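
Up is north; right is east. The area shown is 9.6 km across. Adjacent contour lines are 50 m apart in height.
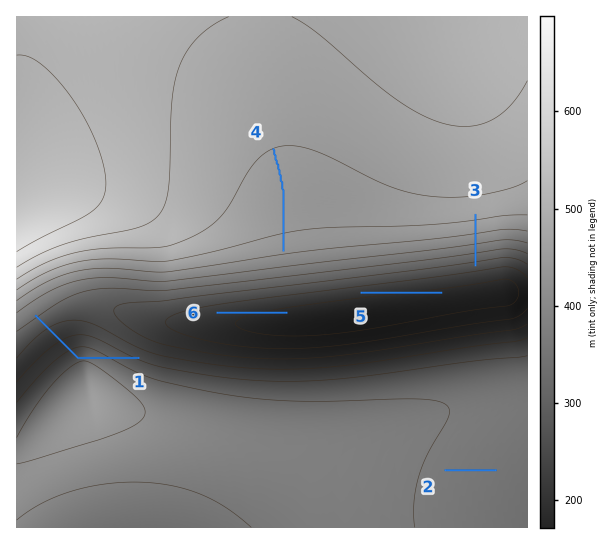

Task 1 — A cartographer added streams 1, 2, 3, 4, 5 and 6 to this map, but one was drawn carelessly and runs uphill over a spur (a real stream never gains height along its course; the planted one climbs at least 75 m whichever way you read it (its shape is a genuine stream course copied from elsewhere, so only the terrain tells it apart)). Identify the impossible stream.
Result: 1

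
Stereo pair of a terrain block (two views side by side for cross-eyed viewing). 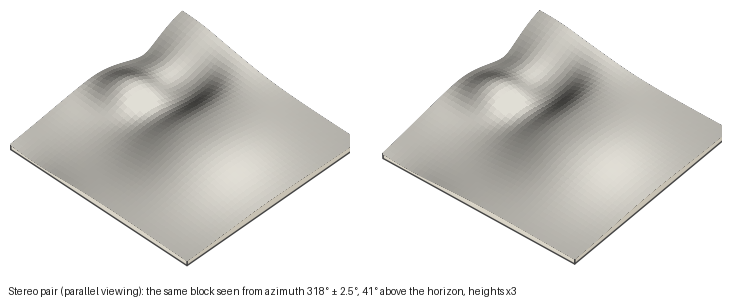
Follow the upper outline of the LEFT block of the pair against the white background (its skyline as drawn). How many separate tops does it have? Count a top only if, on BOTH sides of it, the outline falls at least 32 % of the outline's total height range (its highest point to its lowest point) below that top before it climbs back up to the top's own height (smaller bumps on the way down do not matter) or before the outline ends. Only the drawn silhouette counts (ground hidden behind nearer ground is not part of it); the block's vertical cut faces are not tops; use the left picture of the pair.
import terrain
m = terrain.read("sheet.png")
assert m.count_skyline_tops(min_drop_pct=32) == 1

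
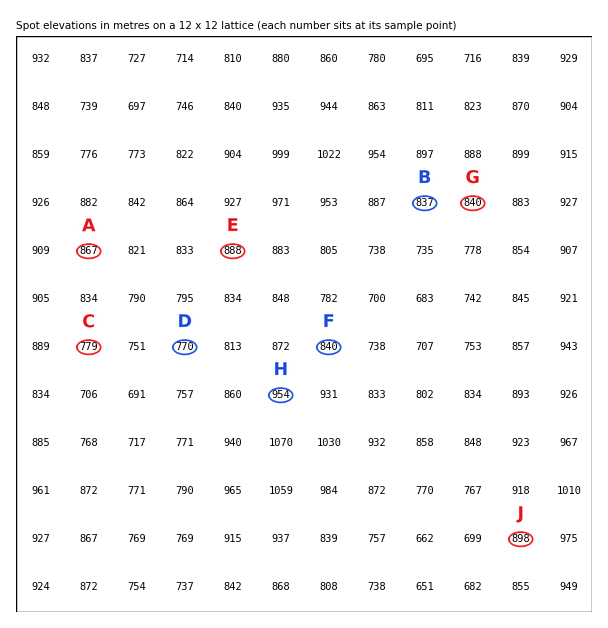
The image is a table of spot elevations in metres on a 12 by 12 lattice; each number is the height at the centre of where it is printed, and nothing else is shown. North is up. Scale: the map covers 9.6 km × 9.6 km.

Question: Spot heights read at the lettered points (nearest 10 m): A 870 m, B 840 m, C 780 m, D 770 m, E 890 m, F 840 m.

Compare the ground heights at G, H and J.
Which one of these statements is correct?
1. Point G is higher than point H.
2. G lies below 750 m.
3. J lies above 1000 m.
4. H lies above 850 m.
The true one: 4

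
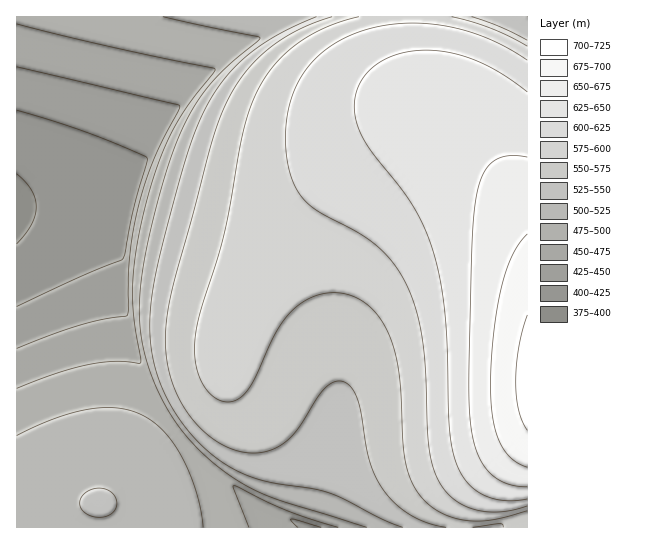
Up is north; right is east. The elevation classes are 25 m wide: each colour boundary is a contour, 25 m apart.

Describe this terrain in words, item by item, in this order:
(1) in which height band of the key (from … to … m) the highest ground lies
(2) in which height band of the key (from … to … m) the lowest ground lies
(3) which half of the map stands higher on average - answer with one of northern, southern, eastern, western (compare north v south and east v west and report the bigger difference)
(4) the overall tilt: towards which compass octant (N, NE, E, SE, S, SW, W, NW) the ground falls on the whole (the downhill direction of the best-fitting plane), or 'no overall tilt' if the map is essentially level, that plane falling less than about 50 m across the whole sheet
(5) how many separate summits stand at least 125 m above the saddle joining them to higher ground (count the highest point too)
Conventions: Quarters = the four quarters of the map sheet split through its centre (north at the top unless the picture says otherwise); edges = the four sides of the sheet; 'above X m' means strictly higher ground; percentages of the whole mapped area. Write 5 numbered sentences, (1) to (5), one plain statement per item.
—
(1) Between 700 and 725 m: that is the band holding the highest ground.
(2) The lowest point is somewhere between 375 and 400 m.
(3) Taken as a whole, the eastern half is higher than the western.
(4) The general tilt is down to the west (the land rises towards the east).
(5) 1 summit rises at least 125 m above its surroundings.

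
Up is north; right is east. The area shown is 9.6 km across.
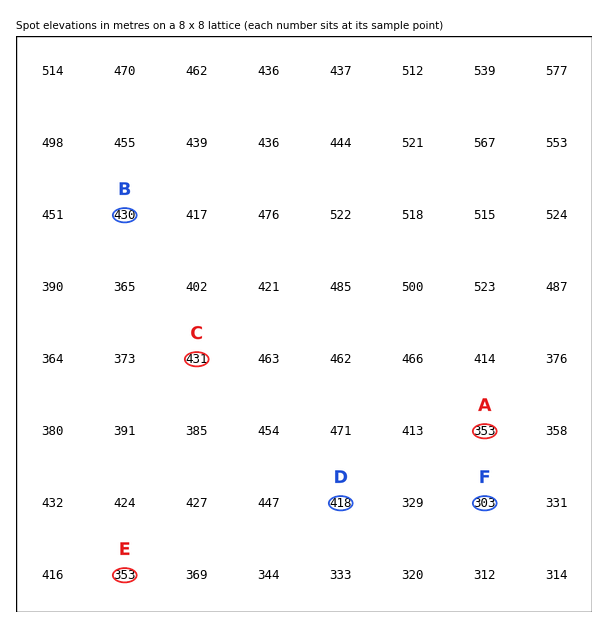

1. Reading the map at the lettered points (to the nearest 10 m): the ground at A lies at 350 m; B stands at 430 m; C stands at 430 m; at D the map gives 420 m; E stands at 350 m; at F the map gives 300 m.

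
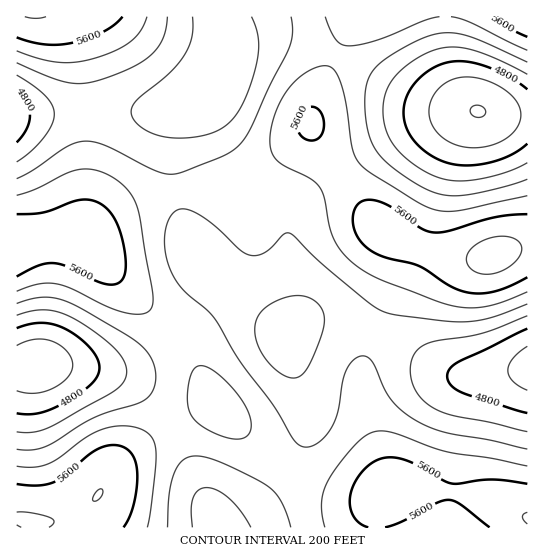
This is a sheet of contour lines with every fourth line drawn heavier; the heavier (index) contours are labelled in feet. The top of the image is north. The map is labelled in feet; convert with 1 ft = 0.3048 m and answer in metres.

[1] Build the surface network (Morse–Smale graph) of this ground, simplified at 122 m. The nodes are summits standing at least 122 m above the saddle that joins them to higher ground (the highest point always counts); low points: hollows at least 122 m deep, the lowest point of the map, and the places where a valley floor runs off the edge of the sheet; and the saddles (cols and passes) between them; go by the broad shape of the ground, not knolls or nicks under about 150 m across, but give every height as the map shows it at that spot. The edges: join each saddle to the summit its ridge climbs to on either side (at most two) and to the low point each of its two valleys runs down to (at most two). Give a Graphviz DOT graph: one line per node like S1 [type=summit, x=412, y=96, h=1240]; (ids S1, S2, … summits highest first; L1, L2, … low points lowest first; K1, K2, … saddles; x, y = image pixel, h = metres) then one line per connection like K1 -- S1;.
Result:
graph terrain {
  S1 [type=summit, x=494, y=255, h=1789];
  S2 [type=summit, x=30, y=521, h=1773];
  S3 [type=summit, x=527, y=519, h=1770];
  S4 [type=summit, x=35, y=17, h=1769];
  S5 [type=summit, x=17, y=247, h=1759];
  L1 [type=low, x=478, y=111, h=1339];
  L2 [type=low, x=37, y=365, h=1362];
  L3 [type=low, x=527, y=367, h=1376];
  L4 [type=low, x=17, y=115, h=1424];
  K1 [type=saddle, x=51, y=238, h=1732];
  K2 [type=saddle, x=339, y=173, h=1670];
  K3 [type=saddle, x=335, y=55, h=1640];
  K4 [type=saddle, x=170, y=426, h=1626];
  K5 [type=saddle, x=287, y=470, h=1600];
  K6 [type=saddle, x=177, y=191, h=1594];
  K7 [type=saddle, x=375, y=330, h=1572];
  K8 [type=saddle, x=86, y=111, h=1553];
  K1 -- S5;
  K1 -- L2;
  K1 -- L4;
  K2 -- S1;
  K2 -- L1;
  K2 -- L3;
  K3 -- S1;
  K3 -- L1;
  K3 -- L4;
  K4 -- S2;
  K4 -- S5;
  K4 -- L2;
  K4 -- L3;
  K5 -- S3;
  K5 -- S5;
  K5 -- L3;
  K6 -- S1;
  K6 -- S5;
  K6 -- L3;
  K6 -- L4;
  K7 -- S1;
  K7 -- S3;
  K7 -- L3;
  K8 -- S4;
  K8 -- S5;
  K8 -- L4;
}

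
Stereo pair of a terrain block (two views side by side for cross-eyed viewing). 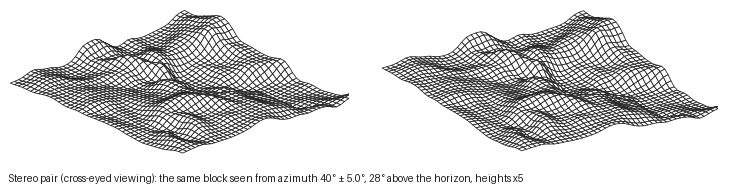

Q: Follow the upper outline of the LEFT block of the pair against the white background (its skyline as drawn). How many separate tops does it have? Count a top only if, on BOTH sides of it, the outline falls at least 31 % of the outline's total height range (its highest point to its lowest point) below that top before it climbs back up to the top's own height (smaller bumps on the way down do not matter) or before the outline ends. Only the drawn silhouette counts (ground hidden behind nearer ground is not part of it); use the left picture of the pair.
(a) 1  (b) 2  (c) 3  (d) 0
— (a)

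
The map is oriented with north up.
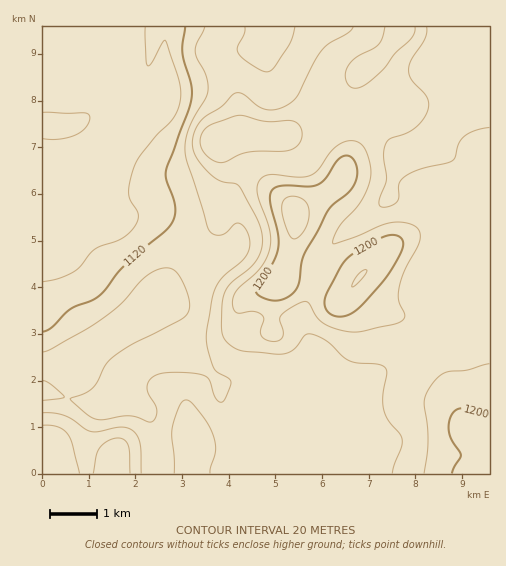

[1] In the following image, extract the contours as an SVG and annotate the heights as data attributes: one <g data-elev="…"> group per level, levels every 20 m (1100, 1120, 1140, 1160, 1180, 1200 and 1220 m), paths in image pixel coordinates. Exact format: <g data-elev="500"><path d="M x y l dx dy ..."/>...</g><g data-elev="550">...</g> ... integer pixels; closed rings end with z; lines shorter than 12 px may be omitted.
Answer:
<g data-elev="1100"><path d="M43 139l16 0 16-4 11-8 4-9-2-4-3-1-42-1"/><path d="M145 27l2 38 2 1 2-2 11-20 3-4 13 38 3 17-2 11-5 10-32 37-9 16-4 15 0 9 1 7 8 13-1 8-6 10-8 7-29 12-14 17-6 5-15 6-16 4"/></g><g data-elev="1120"><path d="M185 27l-3 25 9 32 1 11-4 16-22 60 1 10 8 24 0 8-2 7-8 11-43 37-22 27-8 6-21 8-19 18-9 5"/></g><g data-elev="1140"><path d="M43 380l8 4 13 12-4 3-17 1"/><path d="M205 27l-8 17-2 7 2 7 9 18 2 15-2 7-12 19-6 15-3 12 1 13 23 74 5 4 7 0 6-3 8-8 5-1 7 8 3 11-1 9-4 7-22 18-7 11-4 11-5 31 0 16 6 22 4 5 11 6 3 3-5 16-4 5-4-1-4-6-5-15-4-4-12-3-19-1-17 3-5 3-4 4 0 10 7 13 2 5-1 7-5 5-21-6-27 4-8-1-9-5-16-15 15-6 8-5 5-7 8-16 10-11 18-11 45-22 8-6 3-10-3-14-9-17-8-6-10 1-10 4-10 9-18 21-16 13-23 15-32 18-8 3"/><path d="M295 27l-3 11-4 9-14 21-7 4-7-2-11-7-11-11 0-6 6-12 1-7"/></g><g data-elev="1160"><path d="M141 473l-1-30-3-8-6-5-11-3-21 5-7 0-6-3-21-13-11-3-11 0"/><path d="M210 473l5-22-2-15-11-20-10-13-6-3-3 1-4 6-7 21 2 45"/><path d="M489 127l-15 4-10 6-5 6-4 14-3 4-31 8-15 7-7 8 0 13-2 5-9 5-5 0-3-1-1-7 7-20-2-23 2-13 4-4 15-5 10-6 9-9 4-10 1-5-2-6-15-18-3-9 2-11 14-22 2-11"/><path d="M353 27l-4 5-19 11-9 8-8 13-15 30-7 8-13 7-11 1-9-4-15-12-8-1-13 13-16 10-6 6-6 11-2 13 6 14 14 15 8 6 15 3 5 3 17 32 5 14 0 14-5 12-7 9-19 15-7 11-2 10-1 21 1 8 3 6 7 7 9 5 40 3 11-3 13-16 6-1 16 7 15 15 7 5 9 2 19 1 7 3 3 6-4 22 1 14 4 11 12 14 2 7-1 7-7 16-2 9"/></g><g data-elev="1180"><path d="M79 473l-7-30-5-9-9-7-15-2"/><path d="M130 473l-2-28-4-5-6-2-10 3-8 7-4 8-3 17"/><path d="M489 364l-22 6-22 3-8 5-8 11-5 13 4 38-4 33"/><path d="M268 340l8 1 6-3 1-6-3-11 1-5 10-8 13-6 5 1 7 13 7 7 10 5 14 3 14 1 32-7 8-3 3-4 1-4-6-13 0-11 5-18 15-30 1-8-2-6-11-5-16 0-10 2-32 14-14 5-2-2 6-16 23-26 8-18 1-12-3-13-4-10-6-5-10-1-10 4-8 8-12 17-8 6-12 1-29-2-6 2-5 5-1 11 12 35 2 11-1 9-4 11-6 9-24 23-3 6-1 7 2 6 3 3 16-2 9 4 2 4-3 14 2 5z"/><path d="M217 162l8 0 15-8 9-2 33-1 9-1 6-4 4-5 1-7-1-6-3-5-6-2-27 0-24-6-7 1-21 8-6 3-4 5-2 5-1 6 5 11z"/><path d="M385 27l-2 10-4 7-23 13-8 9-2 6-1 6 3 6 3 3 5 1 7-2 17-14 15-19 16-15 4-6 0-5"/></g><g data-elev="1200"><path d="M489 415l-7 0-19-7-6 2-5 4-3 9 0 10 3 8 9 14-9 18"/><path d="M335 316l10 0 9-4 27-28 10-14 10-18 2-8-2-6-7-3-11 2-28 15-10 9-17 29-3 10 2 10z"/><path d="M268 300l8 1 8-2 8-5 5-6 2-7 4-25 23-42 6-9 17-14 6-9 2-7 0-7-3-7-3-4-6-1-6 3-13 19-8 7-9 2-28-1-6 2-4 3-1 11 8 31 0 15-5 15-15 21-2 6 2 5z"/></g><g data-elev="1220"><path d="M352 287l3-2 6-5 6-10-4 0-4 4-5 6z"/><path d="M291 238l6 0 6-5 4-9 2-10-1-7-2-5-6-4-7-2-5 1-4 2-2 8 3 18z"/></g>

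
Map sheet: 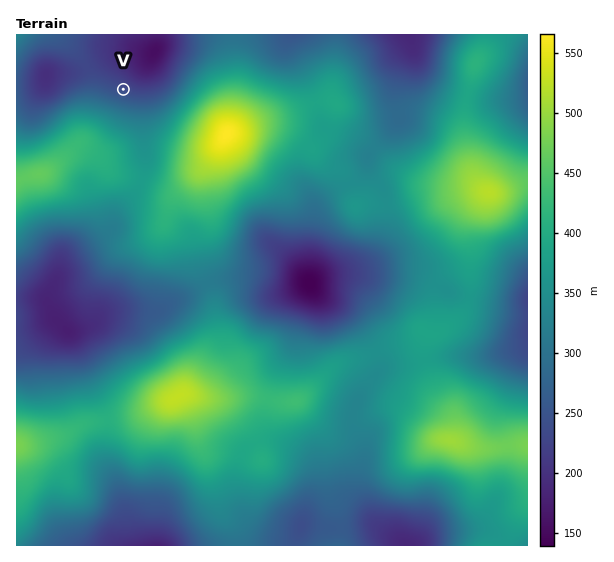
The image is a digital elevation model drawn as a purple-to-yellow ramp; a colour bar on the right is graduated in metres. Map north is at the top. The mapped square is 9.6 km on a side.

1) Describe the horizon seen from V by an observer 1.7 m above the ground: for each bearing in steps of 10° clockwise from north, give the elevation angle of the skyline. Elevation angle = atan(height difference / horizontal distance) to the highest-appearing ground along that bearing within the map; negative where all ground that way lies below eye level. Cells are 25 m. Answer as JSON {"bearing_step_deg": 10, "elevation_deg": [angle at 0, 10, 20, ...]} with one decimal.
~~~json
{"bearing_step_deg": 10, "elevation_deg": [-2.5, -2.8, -3.0, -3.1, -2.3, -0.0, 1.5, 2.4, 4.2, 6.2, 8.3, 9.4, 9.3, 8.7, 7.6, 6.6, 7.4, 8.1, 8.6, 9.0, 9.3, 9.7, 9.6, 8.6, 6.9, 5.2, 3.7, 2.3, 1.1, 1.6, 1.8, 0.8, 0.3, -0.6, -1.5, -2.0]}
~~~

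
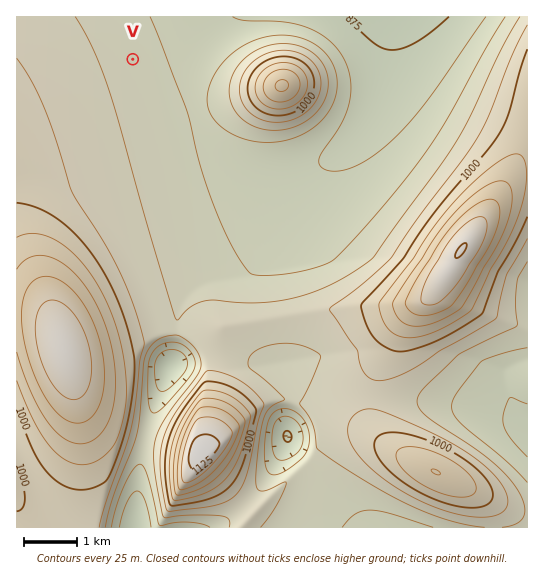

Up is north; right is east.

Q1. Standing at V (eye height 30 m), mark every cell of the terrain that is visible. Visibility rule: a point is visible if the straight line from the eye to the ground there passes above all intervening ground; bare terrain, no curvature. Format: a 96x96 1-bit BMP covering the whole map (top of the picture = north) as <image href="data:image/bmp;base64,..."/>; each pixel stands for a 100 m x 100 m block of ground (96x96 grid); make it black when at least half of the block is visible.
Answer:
<image width="96" height="96" href="data:image/bmp;base64,Qk2+BAAAAAAAAD4AAAAoAAAAYAAAAGAAAAABAAEAAAAAAIAEAAATCwAAEwsAAAIAAAAAAAAA////AAAAAAAAAAAAAAAAAAAAAAAAAAAAAAAAAAAAAAAAAAAAAAAAAAAAAAAAAAAAAAAAAAAAAAAAAAAAAAAAAAAAAAAAAAAAAAAAAAAAAAAAAAAAAAAAAAAAAAAAAAAAAAAAAAAAAAAAAAAAAAAAAAAAAAAAAAAOAAAAAAAAAAAAAAAeAAAAAAAA/gAAAAAfAAAAAAA//AAAAAA/AAAAAAP/+AAAAAA/gAAAAB//4AAAAAAfgAAAAH//wAAAAAAfwAAAA///gAAAAAAf/AAAD//+AAAAAAAf/wAAH//4AAAAAAAf/4AAH//gAAAAAAAP/8AAH//AAAAAAAAP/+AAH/8AAAAAAAAH//AAH/wAAAAAAAAH//gAH/gAAAAAAAAD//4AD+AAAAAAAAAB//wAD8AAAAAAAAAB//gAB8AAAAAAAAAA//AAB4AAAAAAAAgAf+AAA4AAAAAAABwAP4AAA4AAAAAAAHwAHwAAA8AAAAAAAPwAHAAAAcAAAAAAA/wAGAAAAeAAAAAAB/4AGAAAAOAAAAAAD/4AEAAAAAAAAAAAH/8AIAAAAAAAAAAAP/+AYAAAA+AAAAAAf//z8AAAA/AAAAAA/////AAAB/wAAAAA//////gAB/4AAAAB///////gD/8AAAAD//////////+AAAAD///////////gAAAH///////////4AAAP///////////4AAAP///////////8AAAf///////////+AAAf////////////AAA/////////////AAA/////////////gAB/////////////wAB/////////////wAD/////////////4AD/////////////8AD/////////////8AD/////////////+AD//////////////AD//////////////AD//////////////gD//////////////wD//////////////wD//////////////4D//////////+AA/4D//////////AAAAAD/////////4AAAAAD/////////AAAAAAD////////4AAAAAAD////////gAAAAAAD///////+AAAAAAAD///////4AAAAAAAD///////gAAAAAAAD///////AAAAAAAAD//////+AAAAAAAAD//////+AAAAAAAAD//////+AAAAAAAAD///////AAAAAAAAD///////AAAAAAAAD///////gAAAAAAAD///////wAAAAAAAD///////4AAAAAAAD///////8AAAAAAAD///////8AAAAAAAD///////+AAAAAAAD///////+AAAAAAAD///////+AAAAAAAD////////AAAAAAAD////////AAAAAAAD////////AAAAAAAD////////AAAAAAAD////////AAAAAAAD////////AAAAAAAD////////AAAAAAAD///////+AAAAAAAD///////+AAAAAAAD///////+AAAAAAAP////////AAAAAAA/////////AAAAAAB8="/>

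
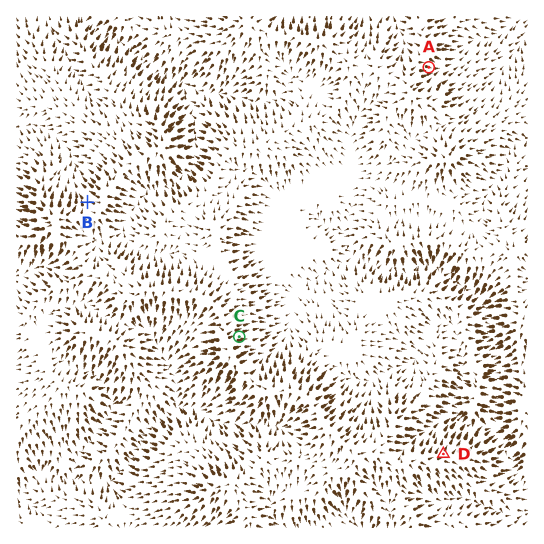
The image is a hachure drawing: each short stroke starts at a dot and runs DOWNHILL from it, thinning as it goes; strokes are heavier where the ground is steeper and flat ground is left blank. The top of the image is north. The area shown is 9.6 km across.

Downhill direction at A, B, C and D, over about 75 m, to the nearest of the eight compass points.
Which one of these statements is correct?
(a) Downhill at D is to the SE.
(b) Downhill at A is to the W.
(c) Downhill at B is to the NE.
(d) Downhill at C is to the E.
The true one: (d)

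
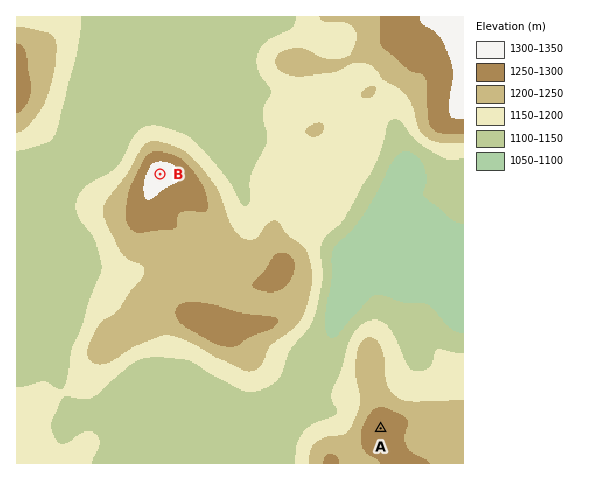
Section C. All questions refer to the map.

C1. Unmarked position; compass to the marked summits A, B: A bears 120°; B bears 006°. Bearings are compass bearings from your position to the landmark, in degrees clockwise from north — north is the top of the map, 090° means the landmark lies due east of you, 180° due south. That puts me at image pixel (147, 294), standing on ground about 1220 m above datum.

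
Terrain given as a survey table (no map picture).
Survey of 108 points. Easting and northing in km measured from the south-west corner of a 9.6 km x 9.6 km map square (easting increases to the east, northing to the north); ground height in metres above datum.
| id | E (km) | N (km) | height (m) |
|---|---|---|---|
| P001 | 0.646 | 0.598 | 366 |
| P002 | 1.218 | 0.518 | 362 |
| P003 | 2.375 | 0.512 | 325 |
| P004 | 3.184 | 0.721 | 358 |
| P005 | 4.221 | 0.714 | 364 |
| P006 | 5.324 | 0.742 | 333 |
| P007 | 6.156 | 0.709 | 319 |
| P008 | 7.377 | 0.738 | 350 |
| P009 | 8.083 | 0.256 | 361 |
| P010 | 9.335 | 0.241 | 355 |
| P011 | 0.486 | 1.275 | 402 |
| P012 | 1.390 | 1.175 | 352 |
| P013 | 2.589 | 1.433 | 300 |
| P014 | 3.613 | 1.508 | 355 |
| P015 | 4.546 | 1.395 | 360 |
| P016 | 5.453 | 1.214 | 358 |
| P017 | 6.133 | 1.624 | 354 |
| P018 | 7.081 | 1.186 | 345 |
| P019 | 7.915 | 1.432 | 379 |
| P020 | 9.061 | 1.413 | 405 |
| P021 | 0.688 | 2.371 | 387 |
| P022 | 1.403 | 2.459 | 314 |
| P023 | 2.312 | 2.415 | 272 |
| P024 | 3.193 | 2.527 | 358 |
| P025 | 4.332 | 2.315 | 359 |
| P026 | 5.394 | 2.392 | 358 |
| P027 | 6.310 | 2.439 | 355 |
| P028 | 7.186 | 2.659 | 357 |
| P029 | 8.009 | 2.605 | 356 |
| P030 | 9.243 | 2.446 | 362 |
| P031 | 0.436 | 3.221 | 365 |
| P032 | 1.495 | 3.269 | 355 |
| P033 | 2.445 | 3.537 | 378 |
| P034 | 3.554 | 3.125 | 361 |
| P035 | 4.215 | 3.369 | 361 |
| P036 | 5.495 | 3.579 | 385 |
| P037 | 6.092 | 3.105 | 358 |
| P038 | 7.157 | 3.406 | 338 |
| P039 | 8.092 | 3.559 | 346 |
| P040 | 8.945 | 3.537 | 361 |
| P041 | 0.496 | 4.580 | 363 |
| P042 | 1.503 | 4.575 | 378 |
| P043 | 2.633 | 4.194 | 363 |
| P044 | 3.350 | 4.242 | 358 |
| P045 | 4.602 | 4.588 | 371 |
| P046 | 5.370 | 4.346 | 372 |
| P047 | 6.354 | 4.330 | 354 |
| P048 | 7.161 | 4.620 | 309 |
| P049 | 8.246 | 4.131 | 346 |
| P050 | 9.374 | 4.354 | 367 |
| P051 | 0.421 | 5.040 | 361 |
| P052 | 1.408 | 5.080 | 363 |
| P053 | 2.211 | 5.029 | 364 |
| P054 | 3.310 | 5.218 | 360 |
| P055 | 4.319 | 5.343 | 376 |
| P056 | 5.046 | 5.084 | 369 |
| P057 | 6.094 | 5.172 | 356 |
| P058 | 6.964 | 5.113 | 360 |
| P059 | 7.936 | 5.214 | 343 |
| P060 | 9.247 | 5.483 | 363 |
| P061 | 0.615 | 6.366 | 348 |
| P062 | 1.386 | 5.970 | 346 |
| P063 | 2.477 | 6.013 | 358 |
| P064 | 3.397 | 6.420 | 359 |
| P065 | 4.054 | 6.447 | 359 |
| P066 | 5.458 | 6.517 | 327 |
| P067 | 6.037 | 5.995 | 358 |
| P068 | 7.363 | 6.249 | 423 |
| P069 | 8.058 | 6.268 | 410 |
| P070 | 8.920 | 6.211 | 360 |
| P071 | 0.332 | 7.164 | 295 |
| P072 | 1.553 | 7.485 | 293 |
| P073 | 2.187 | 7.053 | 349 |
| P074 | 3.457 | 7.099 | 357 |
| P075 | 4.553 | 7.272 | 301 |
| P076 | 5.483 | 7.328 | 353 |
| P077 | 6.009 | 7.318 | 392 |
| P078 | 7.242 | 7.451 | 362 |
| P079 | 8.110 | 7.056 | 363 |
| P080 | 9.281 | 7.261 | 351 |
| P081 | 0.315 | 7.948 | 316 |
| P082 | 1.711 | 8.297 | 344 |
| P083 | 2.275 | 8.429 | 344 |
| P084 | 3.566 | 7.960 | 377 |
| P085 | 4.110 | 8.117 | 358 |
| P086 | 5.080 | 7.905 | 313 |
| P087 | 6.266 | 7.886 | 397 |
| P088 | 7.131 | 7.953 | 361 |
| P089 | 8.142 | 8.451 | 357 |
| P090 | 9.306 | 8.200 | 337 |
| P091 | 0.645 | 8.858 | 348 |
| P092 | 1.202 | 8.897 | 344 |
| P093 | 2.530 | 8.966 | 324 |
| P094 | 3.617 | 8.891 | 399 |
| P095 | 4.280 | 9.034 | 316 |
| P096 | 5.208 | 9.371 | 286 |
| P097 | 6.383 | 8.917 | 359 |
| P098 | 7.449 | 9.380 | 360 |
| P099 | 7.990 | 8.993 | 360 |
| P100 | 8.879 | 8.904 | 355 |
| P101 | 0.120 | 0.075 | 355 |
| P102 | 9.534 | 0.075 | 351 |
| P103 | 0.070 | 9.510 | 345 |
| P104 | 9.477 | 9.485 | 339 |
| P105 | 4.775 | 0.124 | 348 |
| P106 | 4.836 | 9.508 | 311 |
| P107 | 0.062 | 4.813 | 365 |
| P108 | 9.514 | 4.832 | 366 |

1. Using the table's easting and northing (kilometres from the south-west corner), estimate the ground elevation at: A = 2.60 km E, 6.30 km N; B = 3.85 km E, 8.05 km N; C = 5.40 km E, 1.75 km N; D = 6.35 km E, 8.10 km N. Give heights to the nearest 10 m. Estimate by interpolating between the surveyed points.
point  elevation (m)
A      360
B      370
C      360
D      380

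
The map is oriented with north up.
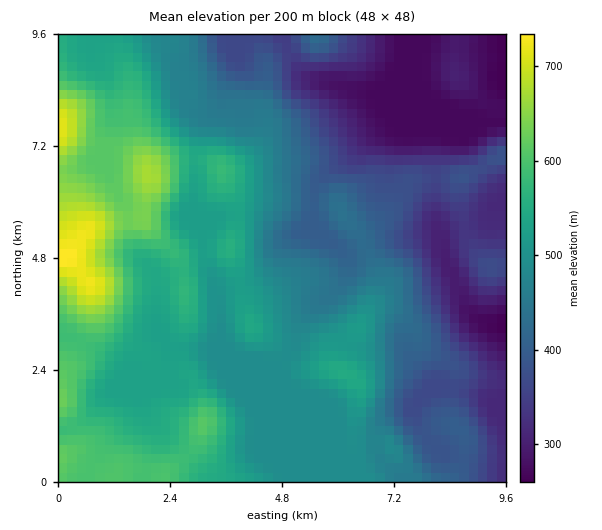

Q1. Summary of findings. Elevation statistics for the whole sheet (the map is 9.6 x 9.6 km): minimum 260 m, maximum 740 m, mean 460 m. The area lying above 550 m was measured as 21.5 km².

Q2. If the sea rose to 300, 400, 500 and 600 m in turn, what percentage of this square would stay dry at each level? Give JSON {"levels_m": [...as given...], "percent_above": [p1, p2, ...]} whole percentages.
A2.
{"levels_m": [300, 400, 500, 600], "percent_above": [90, 68, 41, 11]}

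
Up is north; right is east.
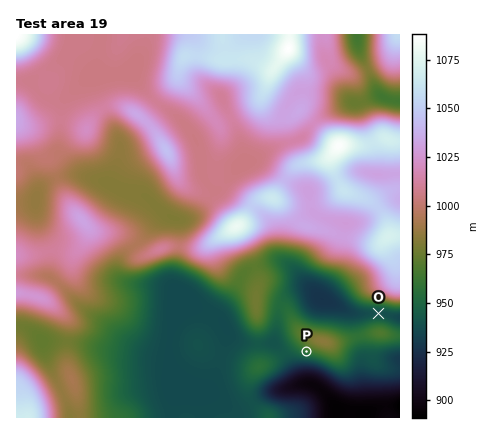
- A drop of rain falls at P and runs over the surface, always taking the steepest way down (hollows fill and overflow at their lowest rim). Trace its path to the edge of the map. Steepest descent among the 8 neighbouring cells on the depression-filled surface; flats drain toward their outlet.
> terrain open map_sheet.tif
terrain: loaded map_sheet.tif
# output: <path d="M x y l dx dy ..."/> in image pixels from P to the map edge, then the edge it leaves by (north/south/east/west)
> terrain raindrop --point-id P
<path d="M306 352l0 30 4 2 2 0 4 2 18 16 2 6 0 10"/>
exit: south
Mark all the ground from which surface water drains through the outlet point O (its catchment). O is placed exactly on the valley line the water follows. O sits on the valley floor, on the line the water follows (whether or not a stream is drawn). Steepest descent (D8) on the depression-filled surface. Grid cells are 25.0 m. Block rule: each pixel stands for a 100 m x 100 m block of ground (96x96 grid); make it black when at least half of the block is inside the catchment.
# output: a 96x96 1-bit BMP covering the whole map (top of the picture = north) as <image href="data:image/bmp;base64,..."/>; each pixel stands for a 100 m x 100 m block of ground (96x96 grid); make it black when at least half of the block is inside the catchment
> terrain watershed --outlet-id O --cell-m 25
<image width="96" height="96" href="data:image/bmp;base64,Qk2+BAAAAAAAAD4AAAAoAAAAYAAAAGAAAAABAAEAAAAAAIAEAAATCwAAEwsAAAIAAAAAAAAA////AAAAAAAAAAAAAAAAAAAAAAAAAAAAAAAAAAAAAAAAAAAAAAAAAAAAAAAAAAAAAAAAAAAAAAAAAAAAAAAAAAAAAAAAAAAAAAAAAAAAAAAAAAAAAAAAAAAAAAAAAAAAAAAAAAAAAAAAAAAAAAAAAAAAAAAAAAAAAAAAAAAAAAAAAAAAAAAAAAAAAAAAAAAAAAAAAAAAAAAAAAAAAAAAAAAAAAAAAAAAAAAAAAAAAAAAAAAAAAAAAAAAAAAAAAAAAAAAAAAAAAAAAAAAAAAAAAAAAAAAAAAAAAAAAAAAAAAAAAAAAAAAAAAAAAAAAAAAAAAAAAAfwAAAAAAAAAAAAAB//AAAAAAAAAAAAAD//+AAAAAAAAAAAAH//+AAAAAAAAAAAAP//+AAAAAAAAAAAAf//+AAAAAAAAAAAAf//+AAAAAAAAAAAA///+AAAAAAAAAAAB///+AAAAAAAAAAD////+AAAAAAAAAAD////+AAAAAAAAAAD////+AAAAAAAAAAD////+AAAAAAAAAAD/////AAAAAAAAAAD/////gAAAAAAAAAD/////wAAAAAAAAAD/////4AAAAAAAAAD/////4AAAAAAAAAD/////4AAAAAAAAAD/////4AAAAAAAAAD/////wAAAAAAAAAH/////gAAAAAAAAAH/////AAAAAAAAAAP/////AAAAAAAAAAf/////AAAAAAAAAA//////AAAAAAAAAA//////gAAAAAAAAB//////gAAAAAAAAB//////gAAAAAAAAA//////gAAAAAAAAAf/////AAAAAAAAAAf/////AAAAAAAAAAP////+AAAAAAAAAAH////+AAAAAAAAAAH////8AAAAAAAAAAD////wAAAAAAAAAAAP///AAAAAAAAAAAAH//4AAAAAAAAAAAAD//wAAAAAAAAAAAAD//gAAAAAAAAAAAAB//AAAAAAAAAAAAAA//AAAAAAAAAAAAAAf/AAAAAAAAAAAAAAP+AAAAAAAAAAAAAAH+AAAAAAAAAAAAAAAGAAAAAAAAAAAAAAACAAAAAAAAAAAAAAAAAAAAAAAAAAAAAAAAAAAAAAAAAAAAAAAAAAAAAAAAAAAAAAAAAAAAAAAAAAAAAAAAAAAAAAAAAAAAAAAAAAAAAAAAAAAAAAAAAAAAAAAAAAAAAAAAAAAAAAAAAAAAAAAAAAAAAAAAAAAAAAAAAAAAAAAAAAAAAAAAAAAAAAAAAAAAAAAAAAAAAAAAAAAAAAAAAAAAAAAAAAAAAAAAAAAAAAAAAAAAAAAAAAAAAAAAAAAAAAAAAAAAAAAAAAAAAAAAAAAAAAAAAAAAAAAAAAAAAAAAAAAAAAAAAAAAAAAAAAAAAAAAAAAAAAAAAAAAAAAAAAAAAAAAAAAAAAAAAAAAAAAAAAAAAAAAAAAAAAAAAAAAAAAAAAAAAAAAAAAAAAAAAAAAAAAAAAAAAAAAAAAAAAAAAAAAAAAAAAAAAAAAAAAAAAAAAAAAAAAAAAAAAAAAAAAAAAAAAAAAAAAAAAA="/>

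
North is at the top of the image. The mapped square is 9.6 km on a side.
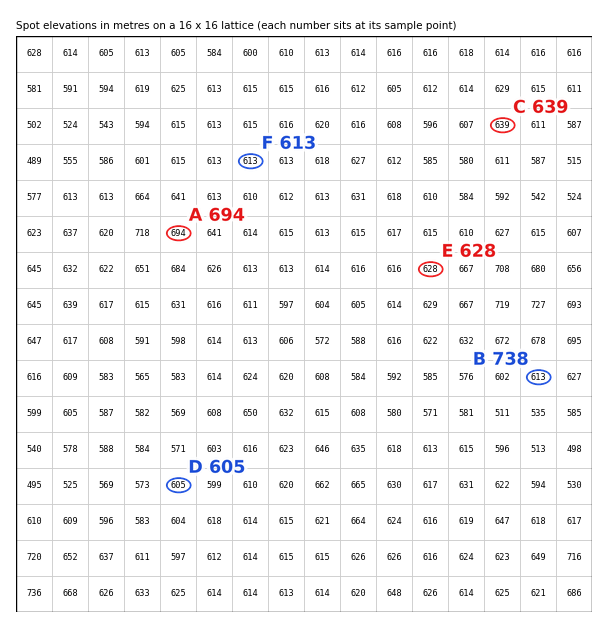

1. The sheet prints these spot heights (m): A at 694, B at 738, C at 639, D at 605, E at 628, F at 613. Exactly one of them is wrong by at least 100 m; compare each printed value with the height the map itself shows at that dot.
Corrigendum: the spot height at B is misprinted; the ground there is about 613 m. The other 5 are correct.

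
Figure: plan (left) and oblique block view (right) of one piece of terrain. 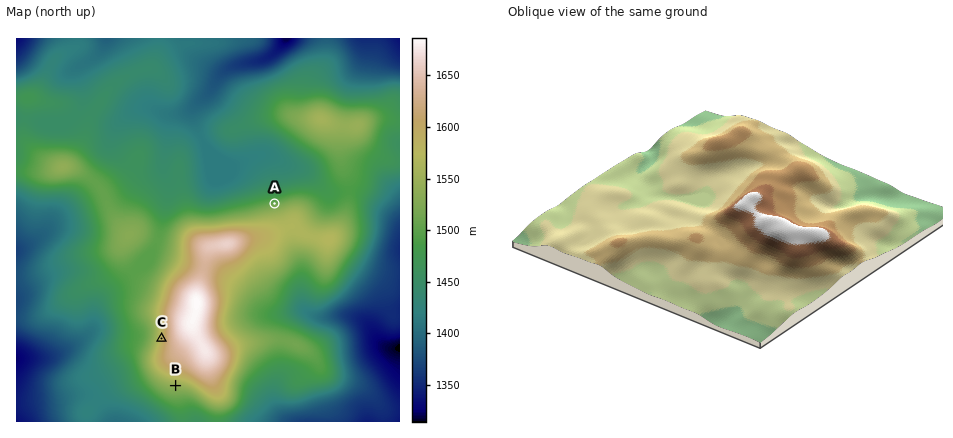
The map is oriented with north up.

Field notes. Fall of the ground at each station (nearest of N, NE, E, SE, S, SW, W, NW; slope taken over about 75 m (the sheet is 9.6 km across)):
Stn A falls N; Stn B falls S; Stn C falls W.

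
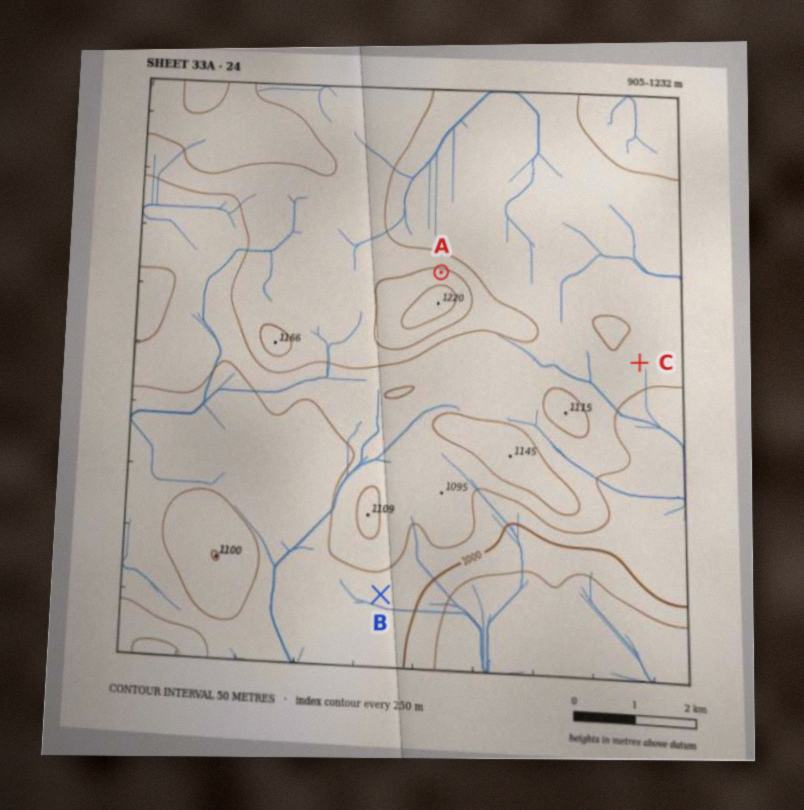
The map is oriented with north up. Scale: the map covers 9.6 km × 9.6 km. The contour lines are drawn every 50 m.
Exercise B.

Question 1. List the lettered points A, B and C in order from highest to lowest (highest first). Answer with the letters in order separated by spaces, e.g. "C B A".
A C B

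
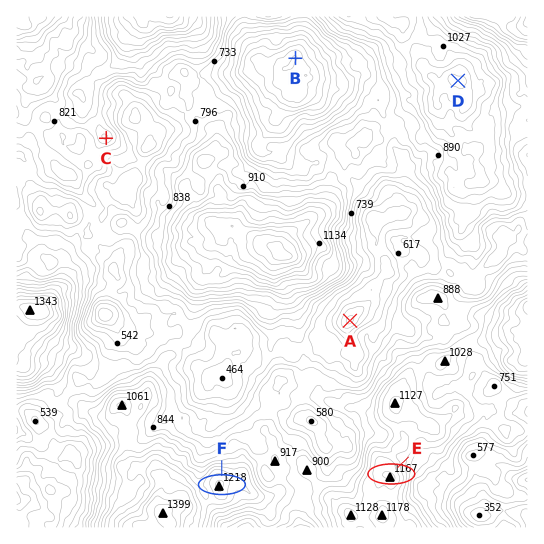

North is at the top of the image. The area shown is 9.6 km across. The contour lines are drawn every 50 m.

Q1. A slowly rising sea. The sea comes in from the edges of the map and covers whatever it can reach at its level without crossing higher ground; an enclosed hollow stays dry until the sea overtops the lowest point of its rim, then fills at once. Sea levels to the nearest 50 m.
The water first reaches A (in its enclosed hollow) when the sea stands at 700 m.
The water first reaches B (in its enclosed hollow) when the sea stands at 650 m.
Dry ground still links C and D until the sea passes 750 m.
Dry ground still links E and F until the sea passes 850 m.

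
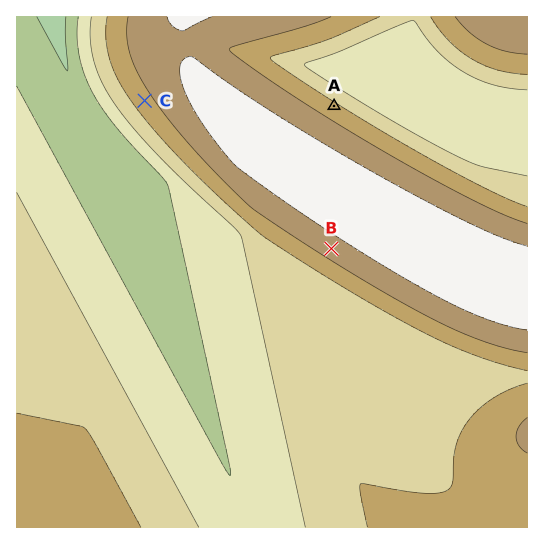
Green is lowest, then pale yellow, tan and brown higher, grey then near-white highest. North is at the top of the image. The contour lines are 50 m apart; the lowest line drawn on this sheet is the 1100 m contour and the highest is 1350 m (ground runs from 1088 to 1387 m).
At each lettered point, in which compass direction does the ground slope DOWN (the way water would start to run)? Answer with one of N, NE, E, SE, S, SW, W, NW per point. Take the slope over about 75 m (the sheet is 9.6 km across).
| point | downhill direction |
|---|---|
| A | NE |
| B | SW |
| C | SW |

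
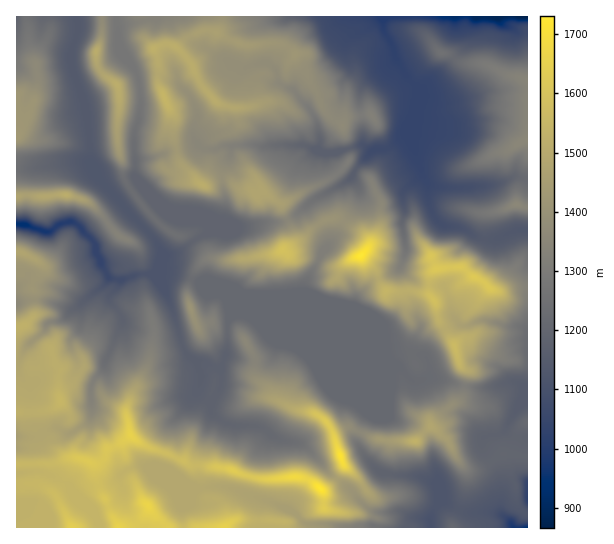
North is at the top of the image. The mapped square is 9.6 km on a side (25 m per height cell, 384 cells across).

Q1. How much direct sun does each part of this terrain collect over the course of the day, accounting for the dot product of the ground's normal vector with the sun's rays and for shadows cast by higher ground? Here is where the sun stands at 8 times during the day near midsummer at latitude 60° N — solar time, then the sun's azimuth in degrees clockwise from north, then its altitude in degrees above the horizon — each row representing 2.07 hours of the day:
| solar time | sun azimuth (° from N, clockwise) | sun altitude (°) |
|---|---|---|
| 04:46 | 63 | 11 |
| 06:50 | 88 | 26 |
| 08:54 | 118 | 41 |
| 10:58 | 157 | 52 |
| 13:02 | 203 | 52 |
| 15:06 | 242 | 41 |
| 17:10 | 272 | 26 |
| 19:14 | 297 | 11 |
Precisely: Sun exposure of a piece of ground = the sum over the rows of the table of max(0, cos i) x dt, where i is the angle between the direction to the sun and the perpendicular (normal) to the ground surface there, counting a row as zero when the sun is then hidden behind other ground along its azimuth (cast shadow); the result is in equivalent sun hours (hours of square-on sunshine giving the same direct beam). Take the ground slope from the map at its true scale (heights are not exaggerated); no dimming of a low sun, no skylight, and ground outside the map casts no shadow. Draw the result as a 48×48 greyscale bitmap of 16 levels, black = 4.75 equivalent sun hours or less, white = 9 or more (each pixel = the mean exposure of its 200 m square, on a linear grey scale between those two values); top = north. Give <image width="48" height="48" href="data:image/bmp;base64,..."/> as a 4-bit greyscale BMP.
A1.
<image width="48" height="48" href="data:image/bmp;base64,Qk32BAAAAAAAAHYAAAAoAAAAMAAAADAAAAABAAQAAAAAAIAEAAATCwAAEwsAABAAAAAAAAAAAAAAABEREQAiIiIAMzMzAERERABVVVUAZmZmAHd3dwCIiIgAmZmZAKqqqgC7u7sAzMzMAN3d3QDu7u4A////AN7cy7zczu6Zqqrd3duMu7zN3dzKq73bvO7dy93bveqcu7qJuXjd3KmcvO7rrN3d7e7uzd7dzJne3dy7zN3d3IjO3u7cve7u6u7t3u3N24ve3cvN3d3NyZrnSKqrvu7t3N3d7u7d2s3d3d3durzJAL2TRnerzu7t3e7u7u7u293e7tyBAAAACskkm93Lvdzd3qq73czu7d7suWMVZkEAq7U2re26vJrN7t3cmZvO7rdYl2Z4mYdqy3U63ty62rvN3d3dyahq2VVXlXiImszNy3h5d2jNyrzN3u7u7YaZt5p2aIm7ze7M2VhlRXnczN3d3u7u7KirqnvIe77u7u3cgiat3NyazO7uy93d3LnInMqrvMze7uylAnzdzKdozt3d3N3dzbionM3dzczMzMuma+7czJqpm8u73N3d3deJm83d3czN27u4ve7czLzLvN3dzd7t3dt5qczd3czMyruq3u7tzM3L3NzO7t3dzMp7u83c3dyr3Lus7u7czNyczbve3cvdunvLzMy53tu+urve7t3Mzdutze7tzOt7tozczMyK7uvMnN7t3dzMzd3NzO7u3e6DWKzdzNt63euove7czMzMze3eyqurzZ3aabzN3dhb2suq3e7tzMzM3dvd3evO7od3y5u93MZst5zdzMzMzMzMvN3u3e7u7u3e3sm7y5aqd6zd3MzMzMzN7u7s3t7uzO3d7t2aq6vIfMzN3d3LvNzcuYi83u7HnO7uurudy83LzN7u3d3bi83tgSnu3dk0m+7bqra97uzMzu3d3u3Lad3eyEjMuoEXvepovIfe7tzNy7Z5ve7cUkjO2hW6cQFYmyEUu2ju25zuypczNGq8yINbygpAAxjMqQAAQjvsZa7c27y5hjR87tp1iBgQBK7u3Di6I6vVWuy7vMzN3LuJ3utmiSZmzu7d3avcu7yFvrnMzN3d3d2nmsuqlzed7u3d3d3cu7ZI3Jzd3dzO7t3aeKu8uWjMuXd3qmZFQQSd2M3cy9ve3amt2Wi9eZvcuqupm3ZlI3veq93t2q3M2Zu6vca6it3d7u7tvNzLmqzdy87dqczMiL3cu9skrd3d3e7u3u7cu7rdqJrLrM3Lm83bqXt1rMzduJzu7d7u3KvNh87szdzKu7uqzbfMzMzM2net7u7ciYq8l73t3e7u7u7tzuy97MzN3Lmbzd7aioq9l5zu3O7u7u7tzu3NzLzd3N3M3d3aqoq9qIztvO7u7u7r3t3dq73u3d7d3d3bqoy9pp3bre283u2s7cupnN7d3d3d3d3Kmp3NlK2o3rm8y7re3bqGnd3M3e3N3azJiL3cdLus7Kzd3c7u25mYzd3N3u7u7r3GeN2SOM3N683d3d7tyYi83M3e7u7uzN3Jab10m93ezN3u3e7tpnvN293u7d25eLu7aJy3re7trO7u7u3ch5zd3N7tund3iczNp3W5zZmq3u7bvMuVec3dze7YaKqrus3NypnMyYeKvd27qXiZrN3dzd2nq6qnrMzMzMvN3d3MqrzM3Kh3zd3cyoVFd2VHQQ=="/>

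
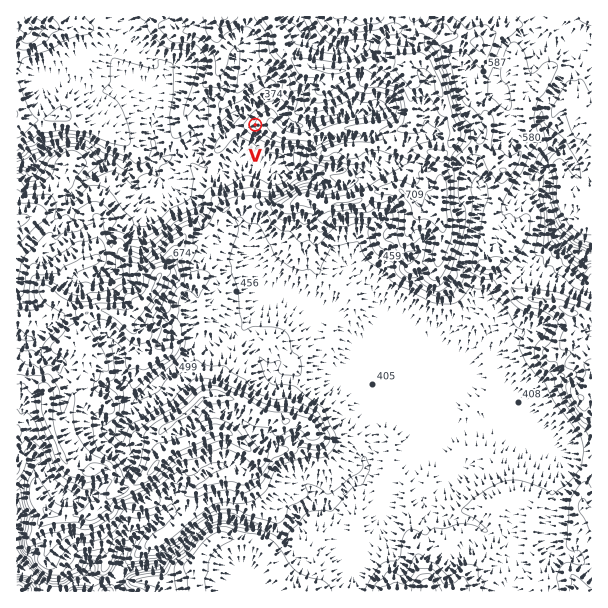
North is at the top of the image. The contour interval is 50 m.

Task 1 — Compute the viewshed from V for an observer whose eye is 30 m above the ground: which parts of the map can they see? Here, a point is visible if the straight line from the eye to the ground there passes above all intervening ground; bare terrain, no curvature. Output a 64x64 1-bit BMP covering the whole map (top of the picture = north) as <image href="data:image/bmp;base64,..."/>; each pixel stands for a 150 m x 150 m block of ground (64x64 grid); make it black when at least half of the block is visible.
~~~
<image width="64" height="64" href="data:image/bmp;base64,Qk0+AgAAAAAAAD4AAAAoAAAAQAAAAEAAAAABAAEAAAAAAAACAAATCwAAEwsAAAIAAAAAAAAA////AAAAAAAAAAAAAAAAAAAAAAAAAAAAAAAAAAAAAAAAAAAAAAAAAAAAAAAAAAAAAAAAAAAAAAAAAAAAAAAAAAAAAAAAAAAAAAAAAAAAAAAAAAAAAAAAAAAAAAAAAAAAABAAAAAAAAAAAAAAAAAAAAAgAAAAAAAAAMEAAAAAAAAAAIAAAAAAAAAAAAAAAAAAAAAAgAAAAAAAAYMAAAAAAAAB4B4AAAAAAADwMAAAAAAAAHjgAAAAAAAAP8AAAAAAAAAfgAAAAAAAAB+AAAAAAAAABwAAAAAAAAGBAAAAAAAAAMAAAAAAAAAAAAAAAAAAAACAAAAAAAAAAAAAAAAAAAPgAAAAAAAAD+AAAAAAAAAfgAAAAAAAAD2AOAAAAAAANAHwAAAAAAAnT+AAAAAAACnP8AAAAAAAE9/4AAAAAADf//gAAAAAAPz//AAAAAAA/H/8AAAAAAD9//oAAAAAAPz98/88AAAA/Pn///4AAACP+///8AAAAAP+f//gAAAAA4P7/wAAAACDBvPwwAAAAMAe++AgAAAA4H7v4AAAAAD7/jf4AAAAAP/+M/AAAAAAx/wTwAAAAADH/BngwAAAAP/+CP/AAAAA//4Gf8BwAAD//gJ/4CAAAP/+Az8AAAAA//4DHAAAAAD//AcYAAAAAH///xgAAAAAf/wD+AAAAAD5+APwAAAAAA=="/>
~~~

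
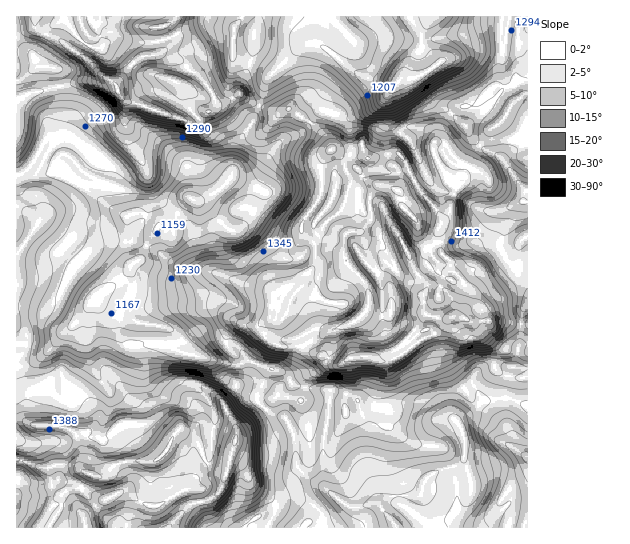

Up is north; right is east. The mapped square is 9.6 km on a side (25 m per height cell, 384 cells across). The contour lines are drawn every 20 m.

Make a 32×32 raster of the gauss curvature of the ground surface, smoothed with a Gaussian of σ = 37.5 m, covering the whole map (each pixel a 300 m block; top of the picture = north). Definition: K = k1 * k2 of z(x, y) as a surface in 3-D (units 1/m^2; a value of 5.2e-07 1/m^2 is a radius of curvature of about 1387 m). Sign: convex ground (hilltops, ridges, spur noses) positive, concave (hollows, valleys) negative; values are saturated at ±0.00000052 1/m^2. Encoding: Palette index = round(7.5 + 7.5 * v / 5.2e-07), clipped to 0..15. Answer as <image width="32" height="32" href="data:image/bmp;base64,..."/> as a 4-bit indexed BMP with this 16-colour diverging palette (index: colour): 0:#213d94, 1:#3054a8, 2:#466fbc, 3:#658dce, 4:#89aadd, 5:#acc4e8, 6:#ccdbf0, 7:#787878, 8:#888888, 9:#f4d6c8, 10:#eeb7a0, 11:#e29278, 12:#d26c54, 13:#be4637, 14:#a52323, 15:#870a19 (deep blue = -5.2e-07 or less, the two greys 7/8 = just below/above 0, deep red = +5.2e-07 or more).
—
<image width="32" height="32" href="data:image/bmp;base64,Qk12AgAAAAAAAHYAAAAoAAAAIAAAACAAAAABAAQAAAAAAAACAAATCwAAEwsAABAAAAAAAAAAlD0hAKhUMAC8b0YAzo1lAN2qiQDoxKwA8NvMAHh4eACIiIgAyNb0AKC37gB4kuIAVGzSADdGvgAjI6UAGQqHAHd3mYWGWliJd4d3iHd3Z3Z4eUh1qHCWc4d4h4d4d5iIZ3Qpl4d7mOR4end3eIiYd7uG+Fd2d4hKeGd4d3iHd3YId4h2qHd3doiHiId3l3Z1dpRoeHh3f9aGh3d4dpebppynhbdo9pmyl3iHd3mJZ4hneXdod0fGw5l2p3d3ikdneIh5d3iGkKeYPwtUeISHd3eHeHdmyy1mpRmZhYh2uGhouFqIZY/AUsOg+JqHdNWUeGaleHdmmJ3EVpiEd2mXWneZd3mJh2eHh3pHeUhHnyB3hoh3Z4hJiHd35m2JXIpneIeoh4eHiXh4d6V6d8Z3dYd3d3d3iIZph3d1lmdJdnZ4eIeKlJqWh3h4qHd3h4mHWIh3WTl3aHZXZ1t4sDqHaHh3iHioh23WXXiIarqYZ2l5l4eYd1dYZHp2h3WqWYh3d4d3d0XaaYjXWHdneID3WXh3d3X1d3lX5zeWmHiIXXZXiHiHxnd/d1iXSnpFiIxId4h4hmm1V3ZWryR6yHVUh6eHd6dnpZZWuml/UJbJineKh3gKipLF2ocGYHC3ZJiHR3ifgKl5gBC7d5jtdXp4iHhASPeIlmz7hoeGX6mnaWd4vj4TymhsG4eIaGqHaHZ4iIYfiIV4i2dnd3h2aL9Wdjdnd4RFd2aZeIiJaHRmeIeIh4hK2Sl6d4d3aHh3dnd3"/>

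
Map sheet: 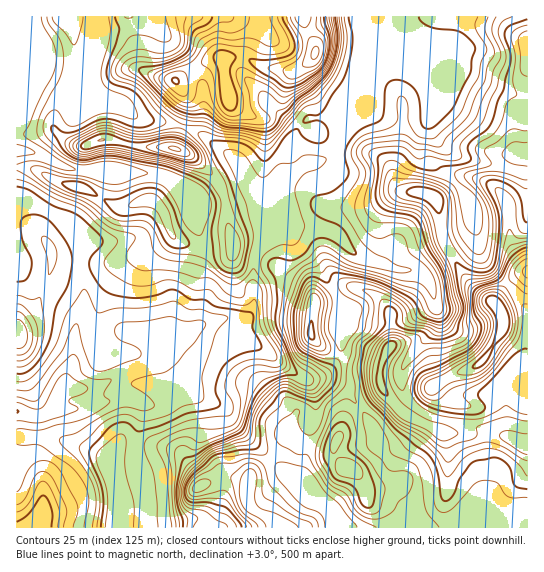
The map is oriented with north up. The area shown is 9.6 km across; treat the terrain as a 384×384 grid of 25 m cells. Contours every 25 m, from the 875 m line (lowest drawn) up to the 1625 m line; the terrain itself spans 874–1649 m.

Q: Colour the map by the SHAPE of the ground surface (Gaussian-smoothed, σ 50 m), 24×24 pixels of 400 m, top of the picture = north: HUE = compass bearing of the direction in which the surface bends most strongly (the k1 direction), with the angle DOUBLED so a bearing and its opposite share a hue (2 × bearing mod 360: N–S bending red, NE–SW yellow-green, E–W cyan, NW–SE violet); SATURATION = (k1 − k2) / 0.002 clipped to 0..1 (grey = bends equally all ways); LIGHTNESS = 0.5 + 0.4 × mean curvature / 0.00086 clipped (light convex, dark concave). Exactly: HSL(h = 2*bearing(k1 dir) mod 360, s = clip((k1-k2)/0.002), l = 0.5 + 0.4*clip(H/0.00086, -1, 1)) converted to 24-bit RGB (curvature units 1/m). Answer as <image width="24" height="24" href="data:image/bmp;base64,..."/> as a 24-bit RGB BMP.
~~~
<image width="24" height="24" href="data:image/bmp;base64,Qk32BgAAAAAAADYAAAAoAAAAGAAAABgAAAABABgAAAAAAMAGAAATCwAAEwsAAAAAAAAAAAAAqmm5w7mSR0mILDx32s2Xb2+AYVt+mBxSnagec0syqqEnVeaFicCzkm+/pjujfDJgvNc/RaJ9Y4aLnFlbY5tadod8gnF3eYNsVEd70MyXcUqBNipazNyIdHGBV098YAri+NPcL4C4k+qORpxijHdhdE5ZfyhEQYtdvdusY1yQZHCFmlmnvLeFYHh7gWOBnWRnTJGFw5ZsdT5tZD6LpNKFbG6DX0x2FJiE9La3vHfWgMHUyHTFcEpZbjtmn1u8ueDddMu4dlOJileFgExoxsZyYWB7YXiFn3dkcIVkhlFLUlOse7vHvZSNVlaFZlepf9CkD3tZ4q7Ur3fEvBxZn2SAPmWr296UYsw9dzxZhlN3hExdfotRwb5lZXRWcUFjccOUiZG9e368dYSqa3OTsJWVXnuua5OjoouBn1RyImcdchdDzIV2pq6aTICORsTF1qSdWER7cx4+f8U+lebes1rRwTyQPbrGWLM/gGwhLoEqiohOVXtGfphMlVdLcm1GYYZGh4BYg0VEHD9P2cuwu4OLfJbUOljIxHpkXwxHevCmNCX/mlUPPtWYirjVT1W7g2O9drh3VZB4RX9LjolFgaVTiGCsgKKrfXiSal6AiWufUqKiKrRr3+/LVBVAfEszwDBZwkzfiPSeTwiz8tjzo2A0bn4jPHFLaItvnb9vZ4iFO1eAsZCeXK2HTpVGV4lTiXR/fnaHW5KFfa2mWbR1PQIEhCwQMI4aM4atntyB5Lg4En9zRro82Zr3/8z4KK6MTXZpwNa2XmmaPEuFjKyCd5CSk3yYcWqHZoR3fHKGloh2aYNRYCAvWCVv9N3Xmv/uGTx7X7LH+NPeBWTqQ8SsOXxyizdP/8zQIHJ906ibmWKbRlB9qKVyd29if3hff39ogXFiVHVJeZBLkVVMYjKYXYHB9/vQPyCGSXV2SWwxzf8JFq8qLR2VpRWAf0Ih//qYFCvIvU5Tn2lucGiKaViQl25/ioB4fYh0Zlx7l2VvpWaLY7p2J1eAS5GT8OG6k03neTpZN59y2PPgwWLEHAopUyMit6fq0vnYdw9yfVtkrYyAdnWKa1WJjX+Ek4SNkHyFYGWDmYF1j0pAg8s6JT9xQK+HefB0xgyYt+b3p9/xlTEzjC4wMAo3a9V3R/+p/xFo3UqUamV2rKx9a2ySXXCgmYSml4adnmaUk4JfU2+dj4DHpeSXIWq6Zq+kS4xBpdd3blMmVikQglgziD9oZCxzu/+8KzRLISBQ3+vOc2qQjraQg1qHckxRf3g1coBCjkZ3subIOzS4Zaui5tqqI0lzmIBgUYBksZk9cDRUoKF/ZoZmUTlpj+GDdtVkQy9hNbNLMOcSfJyLkl9Sbz8+dD1OvcKQZYWsTsSOYM1gNTFkz9B6s5RXaFR9dIFejGFpnmdmZGuYqG95k0xALUo9o+9rPq9wQTBlr8M4c9Uqc1Y7gTEti03OlPf1bKrUqpDTstnfjjWEYjVaqe1od0uQa1aBf3CUcaCeeIabZWCblUy5167ftsHy0vn0hyC9XBpap/G0ZE3IYXDZvvb9mfMAfFkAVkciXVsUSzEEPBYHJ9EVgfGpbjp4p4VpVX9vbo1senFuaVFZPl9MqOKUQLxbkDoprA/eg8Pw2tFNcCwljIIhWQkI/z/j/oa9E3+ha5X/wbv/zO3/zPf/WBdIYDg5zL5LRYh+hGNdUodRSj2xn9Xdk8aaXFajWHu6fCpGtWgxsmS8iYm7YlS8l8zWCtmwyZP4zNX/GVjOgKgZw2cAMwEAmBQYXIQ2r+aAH4hlVqCrhpivNYB2eaRRjHJMmIhIUkBpcoealZhxlWpkiploTWV4xL19eWVZQ3ovg2IjYi00biEgv2wtO53WmZ3Zsezta37S81NmET0oU5RAdH9/W3dflX9kp6p8SGRyW3Jpg2xrnIt5l5FvZHx/eKFfo392eFyBmj46UC82c1a32PPgNDangtp0t2NgVR1A45J1u8lGGXY+UIKAYnmDfqqUpXyGeGeCU3Z9b4SKlm1rqnhie39/UWRxvaB6QFB/n3/Wt8/1ceL97Kzs2DvantZwjSCZhbXsqrXt/8ztaOyjGVxwdHKJcYpjg2tmgH9/aXR+V3B9aHmXyHx7fnp/ZFBvt8B5TWZ+TJFhnbNRZGs9HyUU0KdjpsrDk27CfYJJOyQh2c9T+d7SCiVqaWt/f3+AgH9/gHp0eWtobmhOcUJEoMmDc2eDpVewnsSPUF2Dl1FiiqZYfVxrP2SRTbY1poQ9elxLi1JugjeltO2b4/FpHQ9QdW+Af3+Aj2iLnXWZcn6aU2yldL/BacRT"/>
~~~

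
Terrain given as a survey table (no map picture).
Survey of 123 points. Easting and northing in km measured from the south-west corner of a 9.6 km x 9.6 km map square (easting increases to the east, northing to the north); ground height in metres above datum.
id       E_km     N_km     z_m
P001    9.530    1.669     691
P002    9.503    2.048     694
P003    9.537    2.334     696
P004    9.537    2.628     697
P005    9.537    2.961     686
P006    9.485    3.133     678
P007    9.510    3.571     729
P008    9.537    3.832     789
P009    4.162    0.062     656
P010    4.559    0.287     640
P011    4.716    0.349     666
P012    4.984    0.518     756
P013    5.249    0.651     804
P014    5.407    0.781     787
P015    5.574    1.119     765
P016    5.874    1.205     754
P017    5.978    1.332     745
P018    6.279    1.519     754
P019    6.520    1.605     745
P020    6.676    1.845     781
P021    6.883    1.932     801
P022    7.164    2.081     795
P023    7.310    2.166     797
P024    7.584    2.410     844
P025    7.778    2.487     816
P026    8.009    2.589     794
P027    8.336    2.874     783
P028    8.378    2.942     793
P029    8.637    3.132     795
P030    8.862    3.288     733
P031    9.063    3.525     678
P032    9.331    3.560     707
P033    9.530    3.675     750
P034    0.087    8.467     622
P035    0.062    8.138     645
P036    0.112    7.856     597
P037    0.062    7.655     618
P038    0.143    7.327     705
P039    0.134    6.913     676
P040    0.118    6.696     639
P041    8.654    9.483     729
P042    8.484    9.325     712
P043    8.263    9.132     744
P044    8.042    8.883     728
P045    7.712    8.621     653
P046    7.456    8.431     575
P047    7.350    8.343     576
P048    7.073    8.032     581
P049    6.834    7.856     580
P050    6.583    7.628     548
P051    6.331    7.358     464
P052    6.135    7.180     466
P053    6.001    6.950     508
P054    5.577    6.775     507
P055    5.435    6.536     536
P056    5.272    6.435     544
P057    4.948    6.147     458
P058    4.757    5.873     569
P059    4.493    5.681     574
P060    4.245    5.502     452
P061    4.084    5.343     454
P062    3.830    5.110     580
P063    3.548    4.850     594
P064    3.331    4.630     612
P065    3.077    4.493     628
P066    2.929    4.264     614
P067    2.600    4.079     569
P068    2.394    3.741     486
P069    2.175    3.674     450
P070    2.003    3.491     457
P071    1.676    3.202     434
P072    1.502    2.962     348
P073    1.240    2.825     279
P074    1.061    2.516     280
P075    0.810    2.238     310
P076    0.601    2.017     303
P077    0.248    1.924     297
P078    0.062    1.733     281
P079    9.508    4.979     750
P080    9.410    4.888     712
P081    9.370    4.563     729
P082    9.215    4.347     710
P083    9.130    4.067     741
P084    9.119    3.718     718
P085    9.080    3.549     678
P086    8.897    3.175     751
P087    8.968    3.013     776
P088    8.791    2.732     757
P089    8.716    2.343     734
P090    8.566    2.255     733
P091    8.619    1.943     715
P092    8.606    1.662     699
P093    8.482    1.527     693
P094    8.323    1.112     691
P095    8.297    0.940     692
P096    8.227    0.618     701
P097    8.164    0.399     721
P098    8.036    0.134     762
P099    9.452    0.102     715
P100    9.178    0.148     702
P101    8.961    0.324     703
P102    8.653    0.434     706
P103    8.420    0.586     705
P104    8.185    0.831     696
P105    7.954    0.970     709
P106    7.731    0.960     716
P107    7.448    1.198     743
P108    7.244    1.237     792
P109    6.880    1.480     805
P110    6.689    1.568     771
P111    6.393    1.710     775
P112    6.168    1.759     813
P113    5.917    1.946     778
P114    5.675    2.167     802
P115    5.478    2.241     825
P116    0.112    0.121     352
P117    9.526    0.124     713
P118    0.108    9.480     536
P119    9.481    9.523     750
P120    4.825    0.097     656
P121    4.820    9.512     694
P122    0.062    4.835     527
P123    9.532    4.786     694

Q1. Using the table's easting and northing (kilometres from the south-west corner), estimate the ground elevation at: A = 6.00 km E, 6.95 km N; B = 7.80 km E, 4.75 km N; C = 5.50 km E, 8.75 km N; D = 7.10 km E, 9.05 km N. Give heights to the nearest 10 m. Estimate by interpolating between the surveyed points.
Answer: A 510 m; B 660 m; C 590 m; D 620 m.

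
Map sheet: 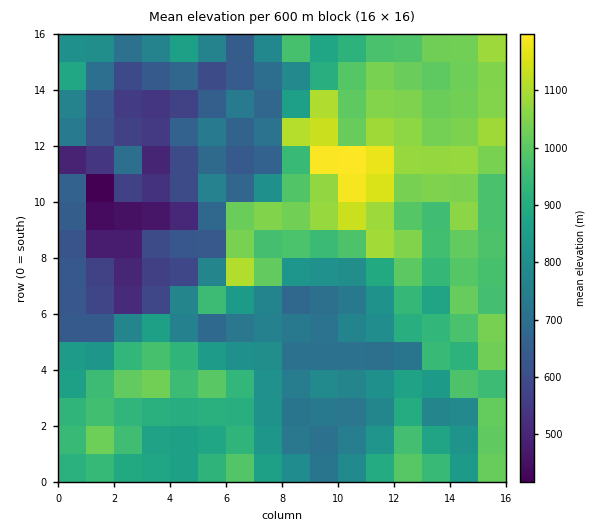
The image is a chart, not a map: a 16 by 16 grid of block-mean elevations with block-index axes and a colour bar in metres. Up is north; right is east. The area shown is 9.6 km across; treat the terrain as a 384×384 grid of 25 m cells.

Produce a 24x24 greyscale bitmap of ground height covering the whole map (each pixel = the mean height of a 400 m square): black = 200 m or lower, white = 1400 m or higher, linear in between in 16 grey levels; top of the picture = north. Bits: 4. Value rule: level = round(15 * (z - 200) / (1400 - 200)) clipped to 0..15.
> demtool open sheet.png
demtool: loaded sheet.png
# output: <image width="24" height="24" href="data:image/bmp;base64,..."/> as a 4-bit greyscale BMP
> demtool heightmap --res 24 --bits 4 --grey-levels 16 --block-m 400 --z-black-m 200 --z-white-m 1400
<image width="24" height="24" href="data:image/bmp;base64,Qk2WAQAAAAAAAHYAAAAoAAAAGAAAABgAAAABAAQAAAAAACABAAATCwAAEwsAABAAAAAAAAAAAAAAABEREQAiIiIAMzMzAERERABVVVUAZmZmAHd3dwCIiIgAmZmZAKqqqgC7u7sAzMzMAN3d3QDu7u4A////AJmZmIiaqId3iaqYmpqpmIiZmHZniKqYm5uqmIiZiHZneJmHmpqpmZmZiGZmd4h3ioiZmpmph3d3eKl4q4mqupmph3d3d4eamYiJqpmIh2ZmZmepmnd4mYh3d3Z3Znipq1VWeHZmZ3Z3iJqaqlVURXmXZmZneKmLqmVUVVebqXd3eJiaqWVURVV8uoiIibmqqmRDRWVrqamam7qqqmQ0RVRaurq6y7maqmUzMzV6u6q8yqmrqnQkVEh2eaq8y6q7qkJGY0dlZpu83bu7qkVWU0ZmVozc27u7u3ZVRWdmZ726u7uru3dURFZ3Zp26q7uqu3hUREVWdnq6q7qqq4lVVWVVZmiaq6qqu5dmZ4dVZ4qJqqqqu4eHZ4l1aKiZmqqquw=="/>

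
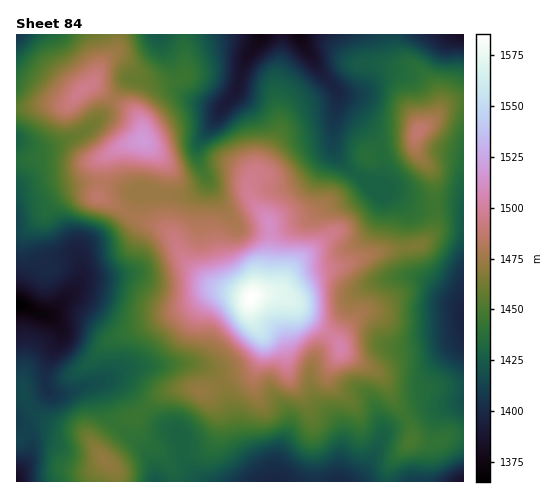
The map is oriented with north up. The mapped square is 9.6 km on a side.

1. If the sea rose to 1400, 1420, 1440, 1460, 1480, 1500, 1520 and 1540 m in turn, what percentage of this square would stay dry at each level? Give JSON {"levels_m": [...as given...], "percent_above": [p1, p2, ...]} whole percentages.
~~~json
{"levels_m": [1400, 1420, 1440, 1460, 1480, 1500, 1520, 1540], "percent_above": [93, 80, 57, 38, 20, 9, 5, 3]}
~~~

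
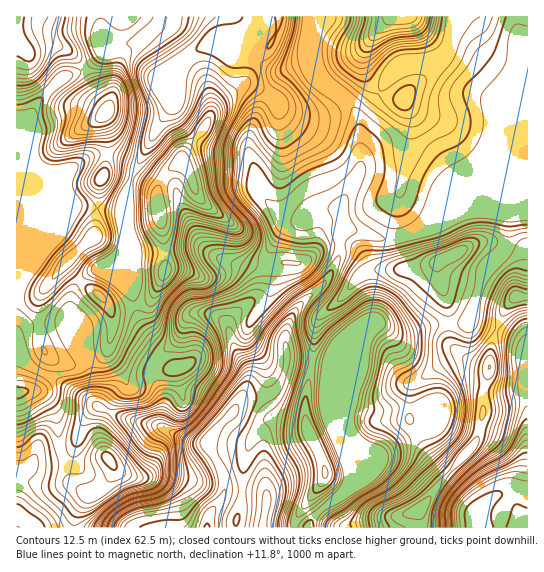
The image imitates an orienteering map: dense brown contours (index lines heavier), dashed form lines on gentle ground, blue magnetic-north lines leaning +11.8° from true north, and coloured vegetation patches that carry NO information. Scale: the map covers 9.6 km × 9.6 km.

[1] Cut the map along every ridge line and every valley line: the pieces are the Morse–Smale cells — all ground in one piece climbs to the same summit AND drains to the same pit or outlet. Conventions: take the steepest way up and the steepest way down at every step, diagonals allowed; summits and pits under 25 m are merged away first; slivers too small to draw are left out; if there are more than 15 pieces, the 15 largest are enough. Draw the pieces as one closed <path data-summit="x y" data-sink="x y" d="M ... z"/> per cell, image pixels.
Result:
<path data-summit="106 113" data-sink="207 527" d="M310 64l-13 3-16 10-20 29-12 28-1 16 13 44 21 21 8 4 14 0-17 6-15 21-5 11 0 24-3 9-29 23-8 14-8-10-5-2-20-2-9 8-6 16-8 7-9 1-18-18-8-16-4-16 0-52-2-10-9 18-8 9-24 13-12 10-6 15-1 25-37 2-10 3-6 5 0 26 6 1 16 12 19 8 20 15 28 16 29 10 23 4 31 16 17 2 3 4 6-16 20-21 7-11 27-4 7-5 5-8 6-16 0-39 10-20 28-25 14-24 2-29-1-23 20-36 0-41-3-14-5-9-13-13-12-8-7-7-4-9z"/><path data-summit="402 17" data-sink="207 527" d="M518 16l-201 1 0 10-5 14 1 24 7 13 32 28 5 9 3 14 0 41-20 36 1 29 5-6 5 0 30 10 13 0 28-10 9-8 5-11 53-55 10-21 1-19 21-53 2-20-4-9z"/><path data-summit="158 210" data-sink="207 527" d="M214 43l-19 8-18 15-1 27-4 12-16 24-20 37-8 21 0 39 4 17 0 52 9 28 21 22 7 0 4-2 6-6 6-16 9-8 20 2 5 2 8 10 8-14 29-23 3-9 0-24 14-26 6-6 14-4-19-6-21-21-13-44 0-9 4-15 9-20 20-29 16-10 14-4-6 0-27 8-16-7-9-8-15-3z"/><path data-summit="421 509" data-sink="207 527" d="M471 313l-4 9-5 2-27 0-26 8-14 0-17-8-10 10-23 53 0 72 4 11 0 12-6 12-18 13-13 12-2 9 111-1-2-17 24-31 30-33 7-16 3-13 0-23 6-23 2-22 5-19-23-7z"/><path data-summit="455 254" data-sink="207 527" d="M487 209l-29 2-29 12-12 9-23 7-13 0-19-7-16-3-6 6 0 19-9 20-14 17-20 16-5 8-7 18 2 26 2 2 37 4 3 4 15 36 1 47 0-65 23-53 10-10 17 8 14 0 26-8 27 0 5-2 6-12 12-40 18-17 5-14 1-25z"/><path data-summit="109 459" data-sink="207 527" d="M99 407l-2 0-10 10-6 9-6 21-11 11 8 24 10 9 9 3-6 4-6 11-6 18 133 1 3-14 12-15 4-10-2-16-15-28-2-2-17-2-31-16-32-6z"/><path data-summit="421 509" data-sink="475 527" d="M497 329l-6 20-2 22-6 23 0 23-6 22-58 71 3 18 53 0 1-17 11-11 12-5 10 4 7 7 4 21 8 0 0-178-10-10z"/><path data-summit="325 473" data-sink="207 527" d="M287 360l-3 15-8 15-7 5-27 4-7 11-23 25-3 14 14 24 2 10-1 8 18 0 3-34 3-10 12-20 5-4 8-3 33 5 19 45 0 5-4 8-18 24-8 15 0 6 14 0 3-9 13-12 18-13 6-12 0-12-5-19 0-46-13-34-5-6z"/><path data-summit="94 237" data-sink="207 527" d="M127 195l-8 16-44-6-4 4-12 24-19 20-24 36 1 46 4-6 12-4 38-3 0-24 6-15 12-10 24-13 8-9 6-10 2-7z"/><path data-summit="17 17" data-sink="207 527" d="M99 16l-83 1 1 132 11-30 15-22 16-17 23-9 9-7 15-16 6-2-9-5z"/><path data-summit="106 113" data-sink="207 527" d="M527 16l-8 1 0 16 4 9-2 20-21 53-1 19-6 15-13 17-44 44-5 11 32-12 24 0 18 4 23-2z"/><path data-summit="325 473" data-sink="263 527" d="M273 420l-8 3-5 4-12 20-5 23 0 20 2 2 14 0 8 3-4 33 31 0 2-10 25-35 4-8 0-5-19-45z"/><path data-summit="102 178" data-sink="207 527" d="M113 155l-18 0-8 2-23 18-41 101 17-23 19-20 14-26 17 0 23 4 6 0 4-4 10-36 6-9z"/><path data-summit="109 459" data-sink="17 527" d="M63 457l-13 4-15 0-8 7-11 2 1 58 56-1 6-18 6-11 6-4-9-3-10-9z"/><path data-summit="517 297" data-sink="207 527" d="M527 212l-14 0-4 2-1 25-3 10-18 18-4 8-10 31 0 17 24 6 11-24 9-9 11 1z"/>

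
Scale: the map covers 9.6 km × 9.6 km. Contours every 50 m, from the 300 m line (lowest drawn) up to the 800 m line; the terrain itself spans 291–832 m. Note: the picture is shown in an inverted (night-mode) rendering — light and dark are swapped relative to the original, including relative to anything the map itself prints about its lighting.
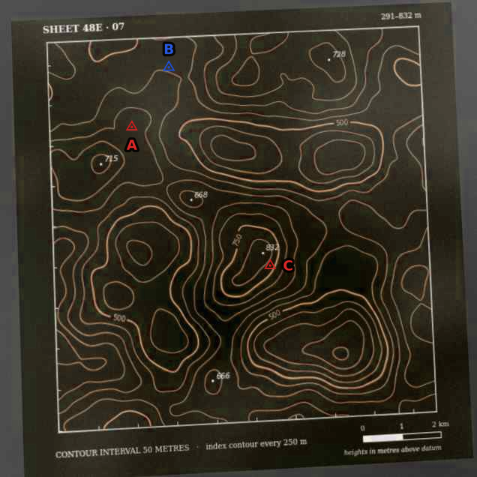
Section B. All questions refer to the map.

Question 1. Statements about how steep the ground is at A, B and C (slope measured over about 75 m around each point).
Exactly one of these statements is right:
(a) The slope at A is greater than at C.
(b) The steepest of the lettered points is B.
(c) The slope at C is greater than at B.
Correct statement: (c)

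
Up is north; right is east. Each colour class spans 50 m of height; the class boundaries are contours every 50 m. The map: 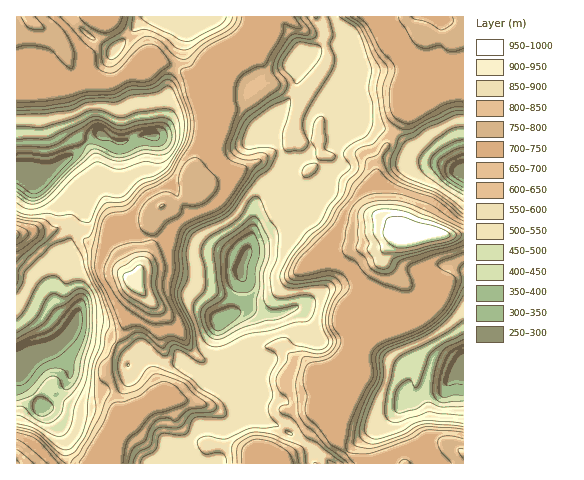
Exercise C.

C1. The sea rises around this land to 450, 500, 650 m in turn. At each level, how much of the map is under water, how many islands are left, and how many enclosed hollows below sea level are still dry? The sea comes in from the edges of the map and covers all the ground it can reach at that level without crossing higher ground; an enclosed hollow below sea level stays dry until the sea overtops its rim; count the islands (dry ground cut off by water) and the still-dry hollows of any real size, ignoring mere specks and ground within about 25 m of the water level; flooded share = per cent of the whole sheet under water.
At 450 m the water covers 9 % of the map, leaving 0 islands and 1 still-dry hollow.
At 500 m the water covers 14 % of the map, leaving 0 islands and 1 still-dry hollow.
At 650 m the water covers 58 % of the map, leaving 0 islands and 0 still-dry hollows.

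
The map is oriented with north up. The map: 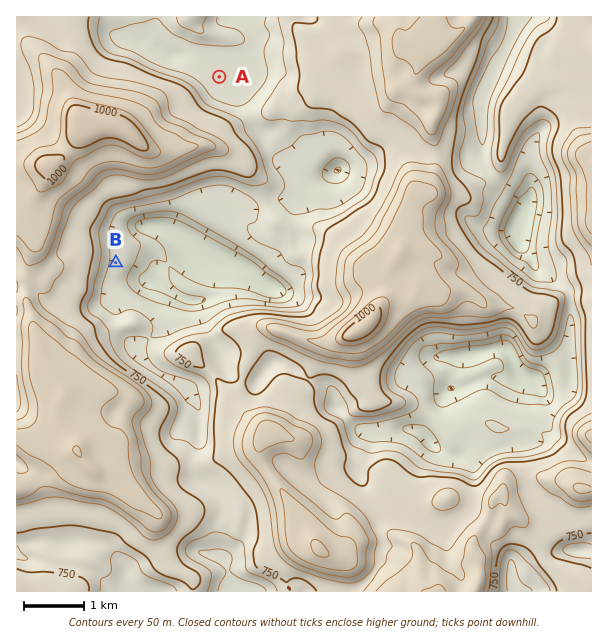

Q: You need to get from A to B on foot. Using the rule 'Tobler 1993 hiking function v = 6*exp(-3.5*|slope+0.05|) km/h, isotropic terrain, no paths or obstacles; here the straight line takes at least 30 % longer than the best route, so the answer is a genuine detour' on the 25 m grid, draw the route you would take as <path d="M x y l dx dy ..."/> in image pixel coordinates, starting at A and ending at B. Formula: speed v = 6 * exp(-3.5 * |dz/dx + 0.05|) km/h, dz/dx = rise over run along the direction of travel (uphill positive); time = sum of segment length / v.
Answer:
<path d="M219 77l0 24 3 6 9 9 3 6 0 27-4 9-3 3-99 49-5 5-4 9 0 33-3 6"/>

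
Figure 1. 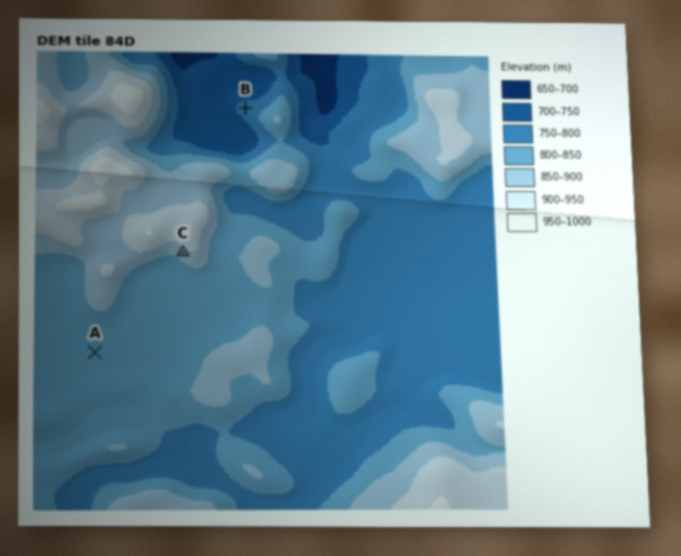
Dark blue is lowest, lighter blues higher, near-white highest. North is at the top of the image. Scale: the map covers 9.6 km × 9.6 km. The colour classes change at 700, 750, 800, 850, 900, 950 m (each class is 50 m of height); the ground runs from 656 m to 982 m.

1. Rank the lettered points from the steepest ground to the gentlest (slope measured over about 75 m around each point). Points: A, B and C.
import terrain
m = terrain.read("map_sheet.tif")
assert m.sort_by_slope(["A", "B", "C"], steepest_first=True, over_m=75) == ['C', 'B', 'A']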